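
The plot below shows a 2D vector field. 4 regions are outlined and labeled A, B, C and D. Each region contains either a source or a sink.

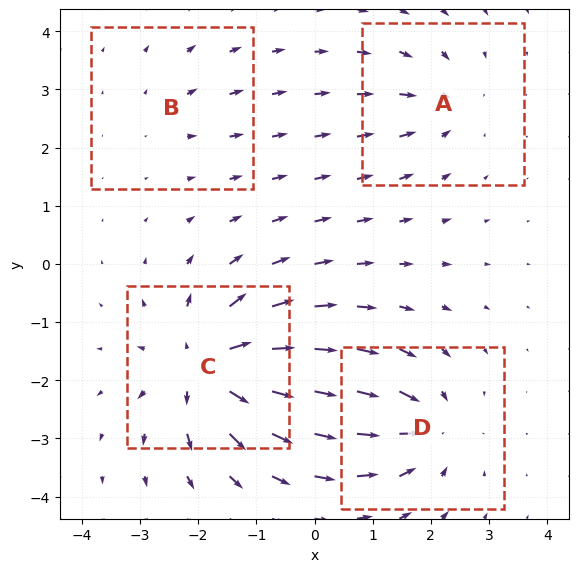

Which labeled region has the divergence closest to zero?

Divergence at each region's feature centre — A: about -4, B: about +2, C: about +8, D: about -5. Region B is closest to zero.

B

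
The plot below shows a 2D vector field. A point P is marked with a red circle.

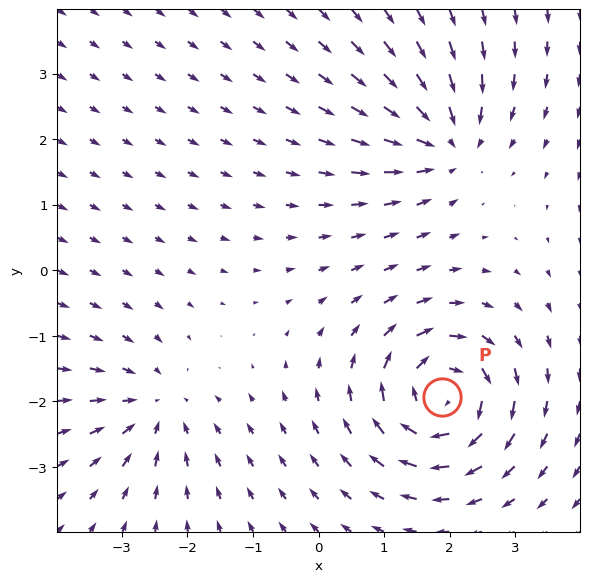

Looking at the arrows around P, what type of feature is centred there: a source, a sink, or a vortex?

At P (1.9, -1.9) the arrows circulate clockwise. Divergence ≈0, curl about -6 — near-zero divergence with nonzero curl is a vortex.

vortex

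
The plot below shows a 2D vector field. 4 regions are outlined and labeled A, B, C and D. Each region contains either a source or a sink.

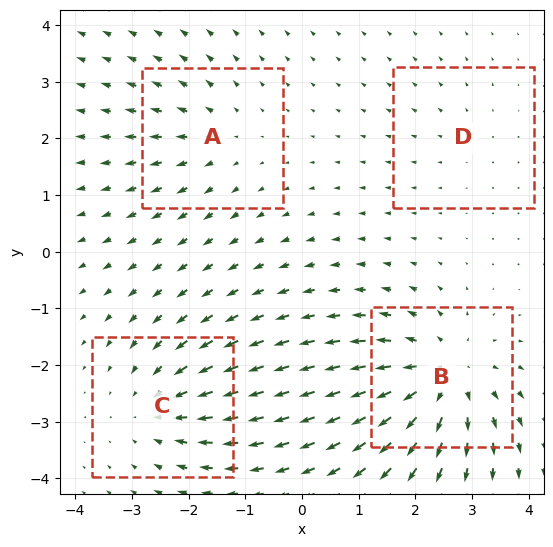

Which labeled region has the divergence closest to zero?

D

Divergence at each region's feature centre — A: about +3, B: about +6, C: about -4, D: about +2. Region D is closest to zero.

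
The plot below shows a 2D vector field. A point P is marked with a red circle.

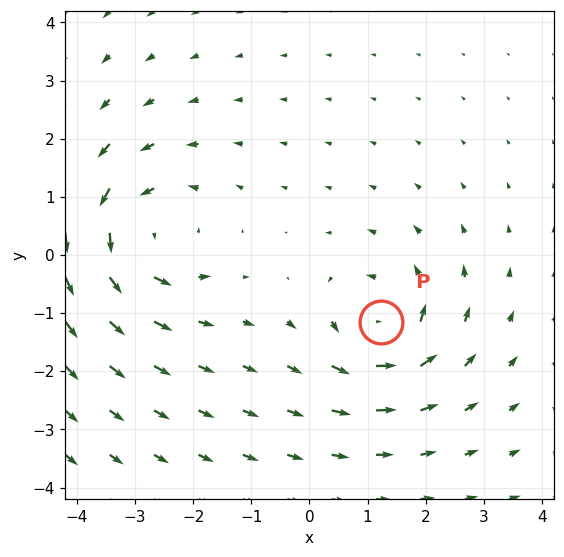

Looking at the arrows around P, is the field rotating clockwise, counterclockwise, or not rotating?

Near P at (1.2, -1.2) the arrows circulate counterclockwise. The curl (z-component) there is about +5; positive curl means counterclockwise rotation.

counterclockwise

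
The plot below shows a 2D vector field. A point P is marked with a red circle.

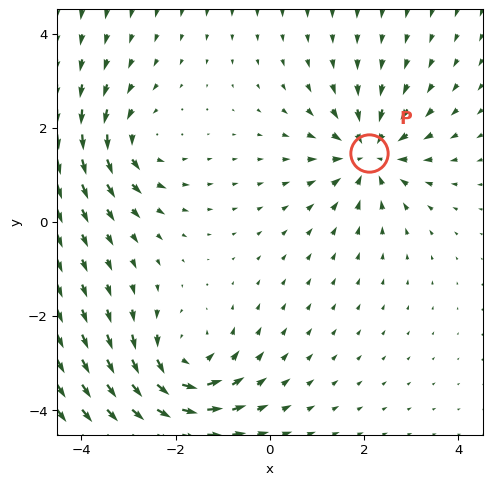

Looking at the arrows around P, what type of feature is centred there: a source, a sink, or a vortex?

At P (2.1, 1.5) the arrows converge inward. Divergence about -5, curl ≈0 — negative divergence with near-zero curl is a sink.

sink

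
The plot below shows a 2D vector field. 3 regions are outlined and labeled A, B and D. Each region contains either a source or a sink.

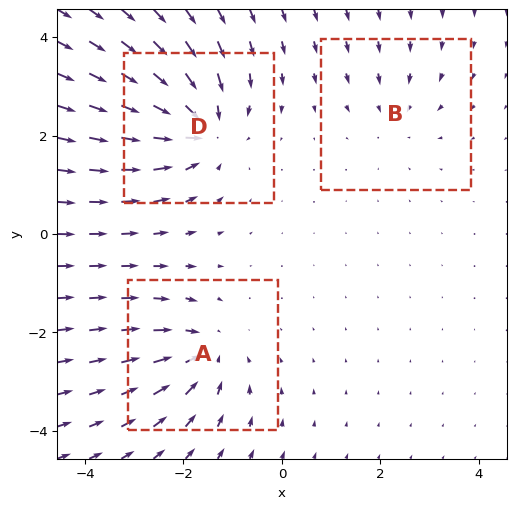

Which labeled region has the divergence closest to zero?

B

Divergence at each region's feature centre — A: about -4, B: about -2, D: about -5. Region B is closest to zero.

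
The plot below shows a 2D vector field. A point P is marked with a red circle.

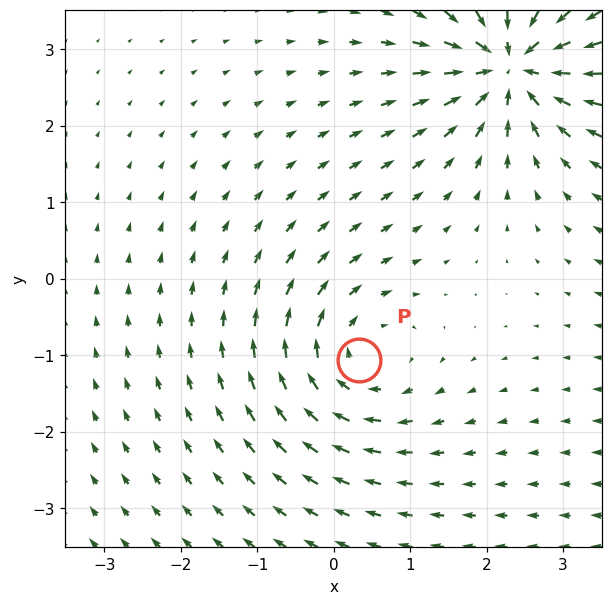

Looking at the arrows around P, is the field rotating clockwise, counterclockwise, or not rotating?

clockwise

Near P at (0.3, -1.1) the arrows circulate clockwise. The curl (z-component) there is about -4; negative curl means clockwise rotation.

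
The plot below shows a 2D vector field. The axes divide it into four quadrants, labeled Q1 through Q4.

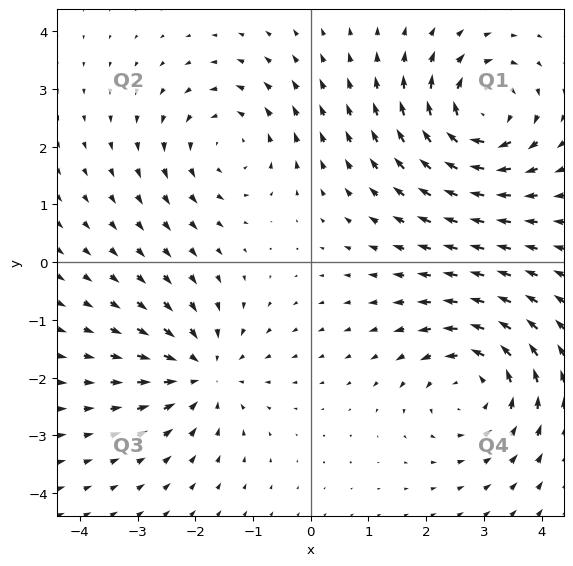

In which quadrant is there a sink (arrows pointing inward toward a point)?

Q3

The sink sits at approximately (-1.9, -1.9), which lies in quadrant Q3. The divergence there is about -4, negative as expected for a sink.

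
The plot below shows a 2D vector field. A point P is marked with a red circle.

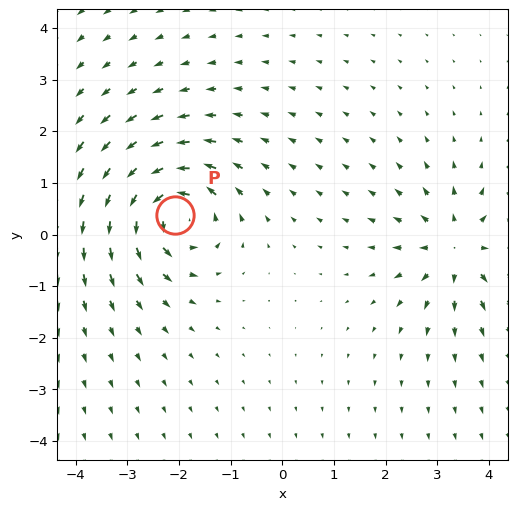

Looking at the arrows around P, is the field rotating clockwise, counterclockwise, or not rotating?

Near P at (-2.1, 0.4) the arrows circulate counterclockwise. The curl (z-component) there is about +6; positive curl means counterclockwise rotation.

counterclockwise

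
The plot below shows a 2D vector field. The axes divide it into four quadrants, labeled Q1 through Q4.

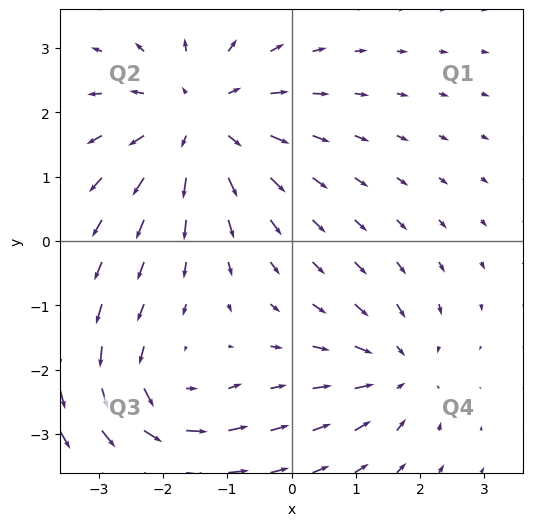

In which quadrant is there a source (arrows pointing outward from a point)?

Q2

The source sits at approximately (-1.4, 1.9), which lies in quadrant Q2. The divergence there is about +4, positive as expected for a source.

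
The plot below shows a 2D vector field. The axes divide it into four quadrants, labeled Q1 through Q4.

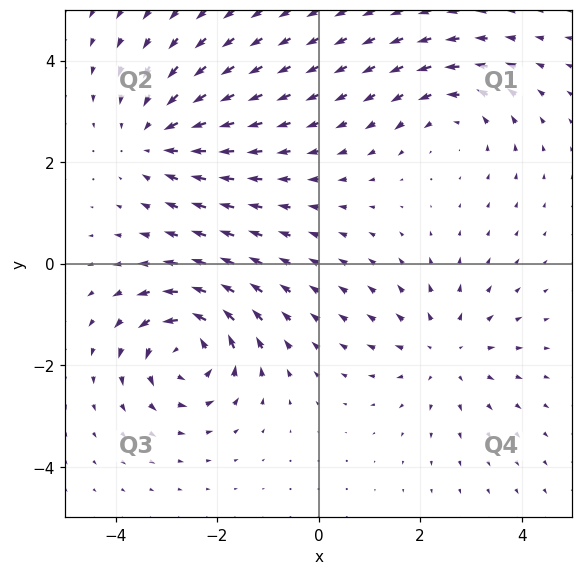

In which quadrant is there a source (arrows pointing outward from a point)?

Q4

The source sits at approximately (2.5, -1.7), which lies in quadrant Q4. The divergence there is about +3, positive as expected for a source.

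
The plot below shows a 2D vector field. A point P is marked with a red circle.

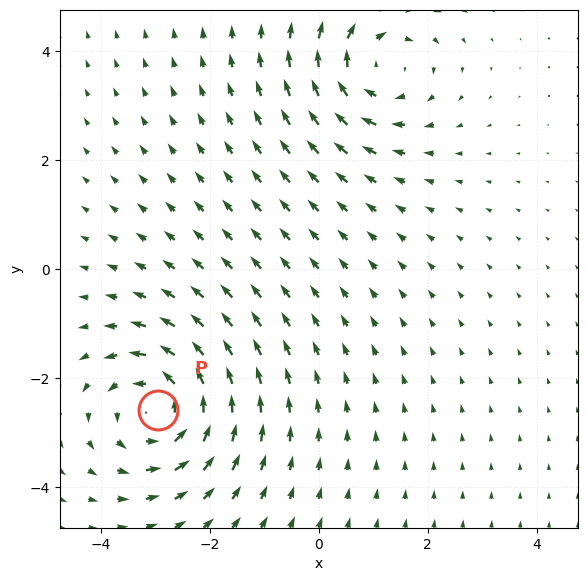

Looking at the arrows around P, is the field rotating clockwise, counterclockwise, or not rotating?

Near P at (-2.9, -2.6) the arrows circulate counterclockwise. The curl (z-component) there is about +4; positive curl means counterclockwise rotation.

counterclockwise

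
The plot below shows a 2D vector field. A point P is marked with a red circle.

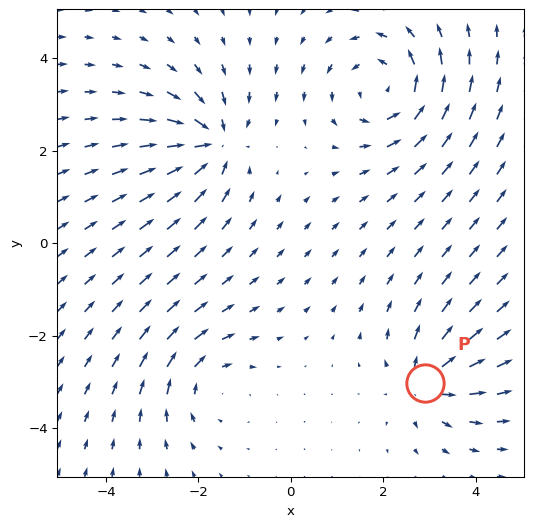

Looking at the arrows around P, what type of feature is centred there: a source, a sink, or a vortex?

source

At P (2.9, -3.0) the arrows spread outward. Divergence about +4, curl ≈0 — positive divergence with near-zero curl is a source.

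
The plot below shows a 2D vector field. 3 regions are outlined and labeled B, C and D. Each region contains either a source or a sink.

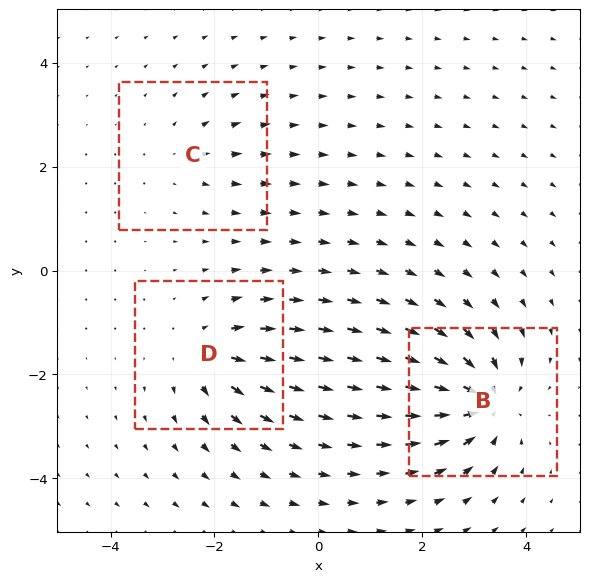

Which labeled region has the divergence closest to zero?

Divergence at each region's feature centre — B: about -6, C: about +2, D: about +4. Region C is closest to zero.

C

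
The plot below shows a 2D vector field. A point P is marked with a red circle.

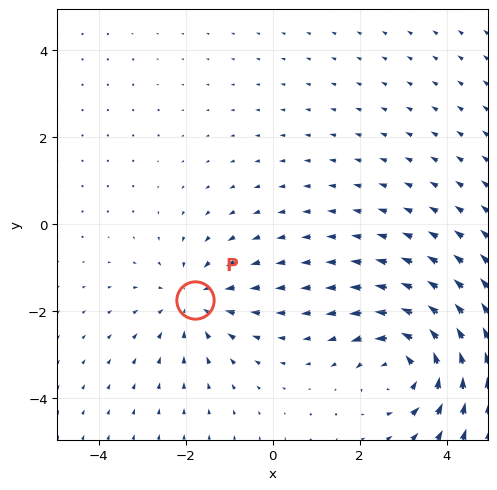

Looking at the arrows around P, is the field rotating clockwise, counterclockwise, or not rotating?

Near P at (-1.8, -1.7) the arrows show no circulation. The curl there is ≈0.

not rotating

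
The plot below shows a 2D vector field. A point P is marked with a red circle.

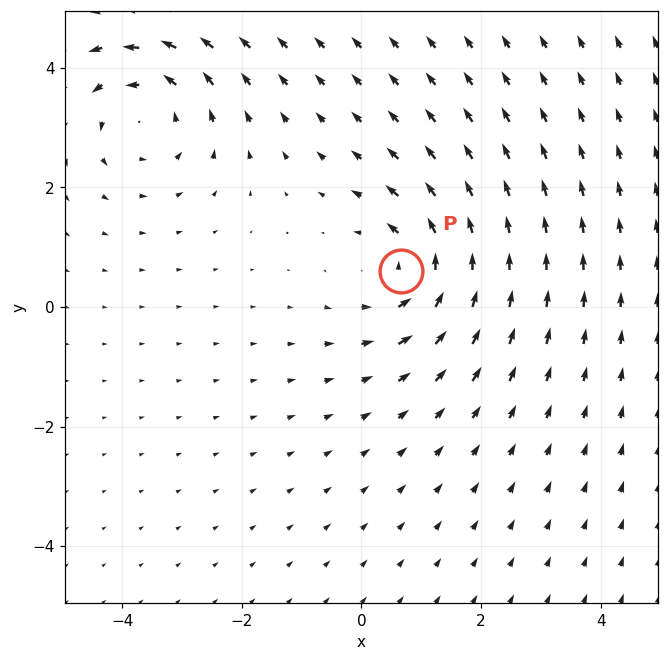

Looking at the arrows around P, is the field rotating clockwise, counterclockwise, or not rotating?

Near P at (0.7, 0.6) the arrows circulate counterclockwise. The curl (z-component) there is about +4; positive curl means counterclockwise rotation.

counterclockwise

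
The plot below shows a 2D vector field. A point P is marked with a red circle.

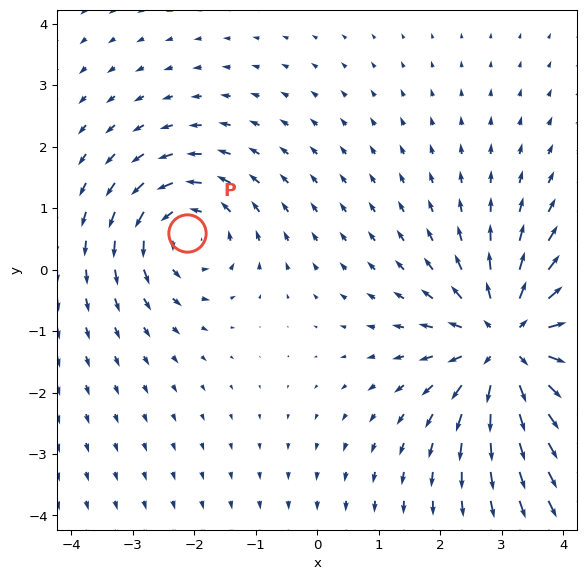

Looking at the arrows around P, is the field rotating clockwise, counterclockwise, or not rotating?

Near P at (-2.1, 0.6) the arrows circulate counterclockwise. The curl (z-component) there is about +3; positive curl means counterclockwise rotation.

counterclockwise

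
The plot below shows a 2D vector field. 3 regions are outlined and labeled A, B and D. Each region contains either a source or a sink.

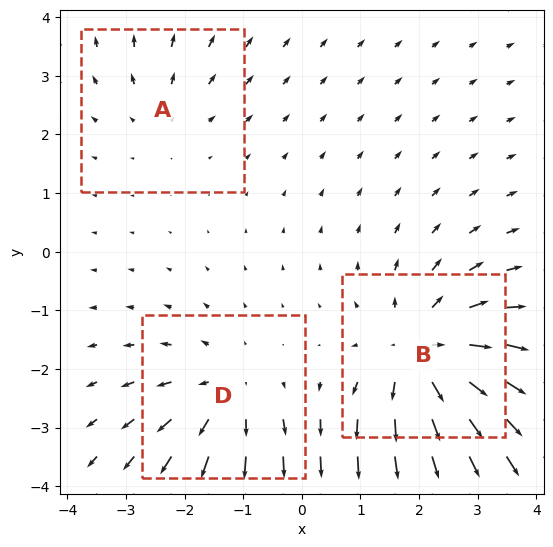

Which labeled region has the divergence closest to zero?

Divergence at each region's feature centre — A: about +2, B: about +5, D: about +3. Region A is closest to zero.

A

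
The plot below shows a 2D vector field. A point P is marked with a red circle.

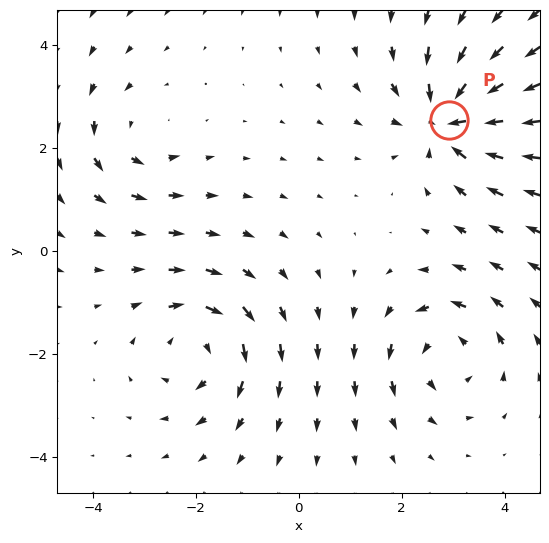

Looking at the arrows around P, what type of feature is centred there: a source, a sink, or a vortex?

sink

At P (2.9, 2.6) the arrows converge inward. Divergence about -6, curl ≈0 — negative divergence with near-zero curl is a sink.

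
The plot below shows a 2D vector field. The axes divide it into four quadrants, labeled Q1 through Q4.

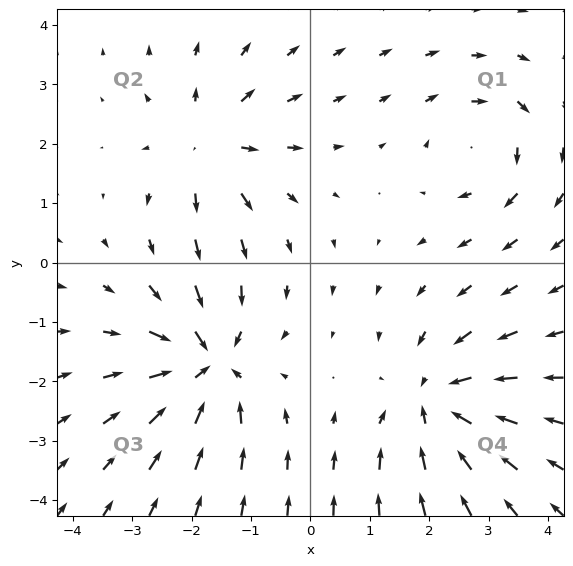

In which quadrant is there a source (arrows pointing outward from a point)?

The source sits at approximately (-1.7, 2.0), which lies in quadrant Q2. The divergence there is about +4, positive as expected for a source.

Q2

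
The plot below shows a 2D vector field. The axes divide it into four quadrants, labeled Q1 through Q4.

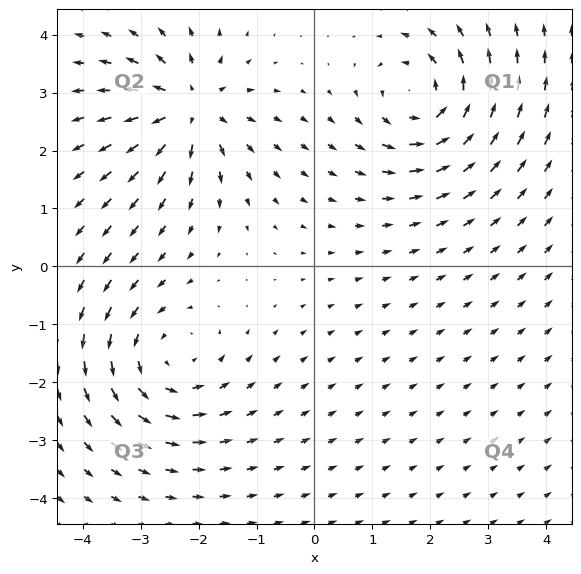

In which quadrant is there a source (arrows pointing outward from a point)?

The source sits at approximately (-2.2, 2.7), which lies in quadrant Q2. The divergence there is about +5, positive as expected for a source.

Q2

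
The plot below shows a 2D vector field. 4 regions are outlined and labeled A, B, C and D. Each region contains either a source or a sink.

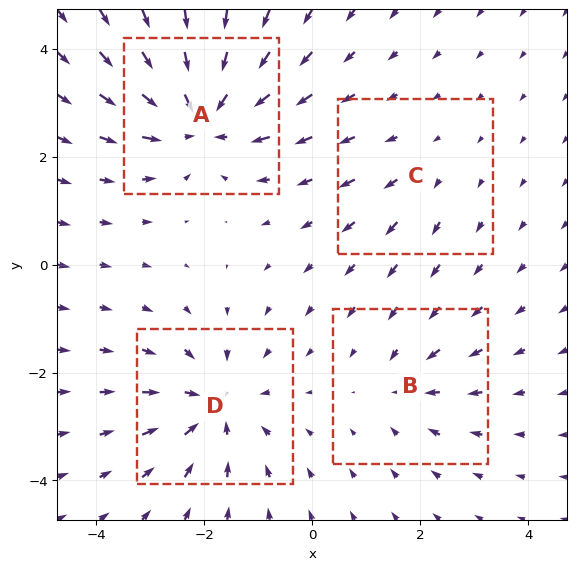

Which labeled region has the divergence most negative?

A

Divergence at each region's feature centre — A: about -7, B: about -3, C: about +2, D: about -5. Region A is most negative.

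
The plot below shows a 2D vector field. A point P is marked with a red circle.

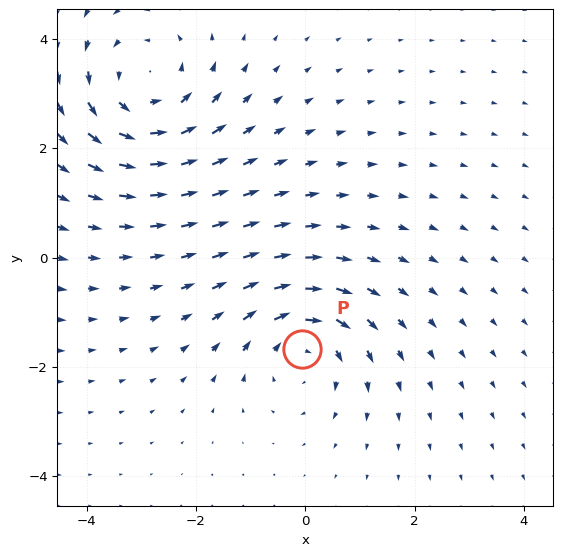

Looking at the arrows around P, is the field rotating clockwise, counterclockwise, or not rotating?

Near P at (-0.1, -1.7) the arrows circulate clockwise. The curl (z-component) there is about -3; negative curl means clockwise rotation.

clockwise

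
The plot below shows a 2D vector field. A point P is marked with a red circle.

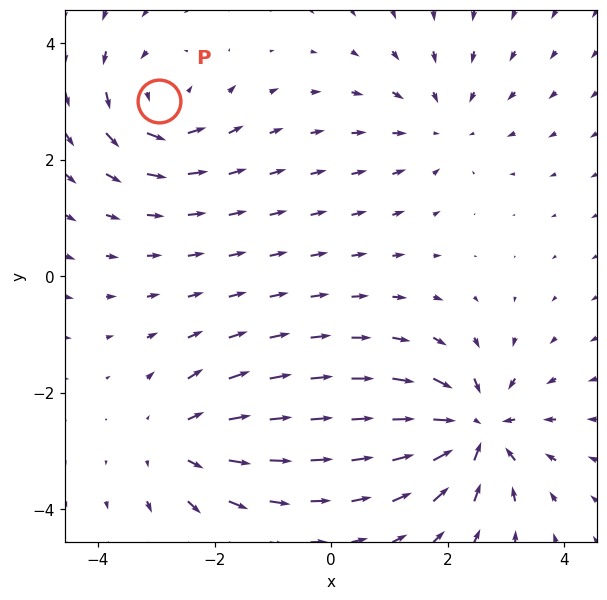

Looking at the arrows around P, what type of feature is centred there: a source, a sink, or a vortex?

At P (-3.0, 3.0) the arrows circulate counterclockwise. Divergence ≈0, curl about +4 — near-zero divergence with nonzero curl is a vortex.

vortex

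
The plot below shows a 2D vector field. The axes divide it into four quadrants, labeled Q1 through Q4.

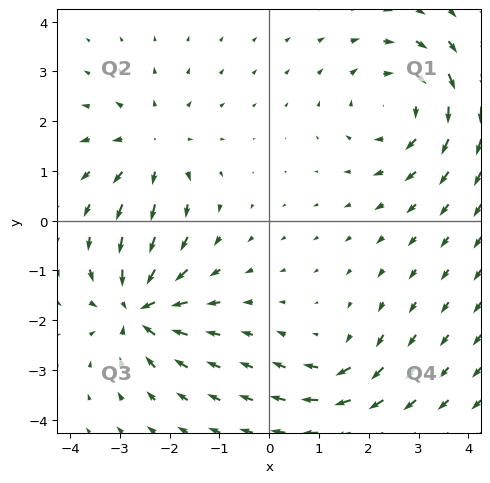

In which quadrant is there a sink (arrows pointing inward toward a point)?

Q3

The sink sits at approximately (-2.6, -1.8), which lies in quadrant Q3. The divergence there is about -6, negative as expected for a sink.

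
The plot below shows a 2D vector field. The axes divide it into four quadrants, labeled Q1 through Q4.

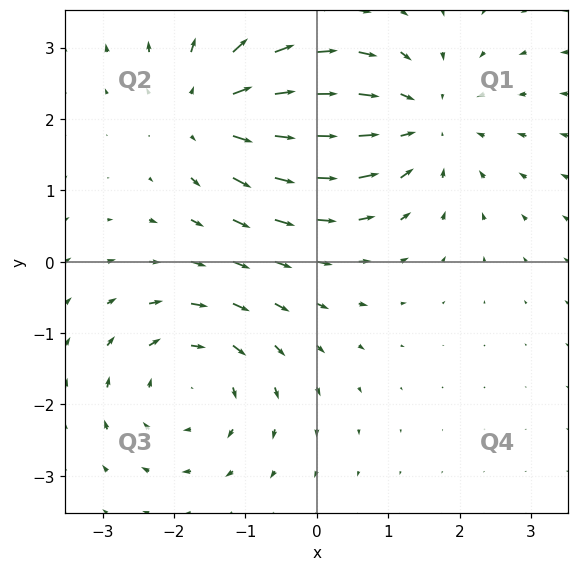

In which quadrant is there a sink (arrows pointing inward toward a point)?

Q1

The sink sits at approximately (1.4, 2.0), which lies in quadrant Q1. The divergence there is about -3, negative as expected for a sink.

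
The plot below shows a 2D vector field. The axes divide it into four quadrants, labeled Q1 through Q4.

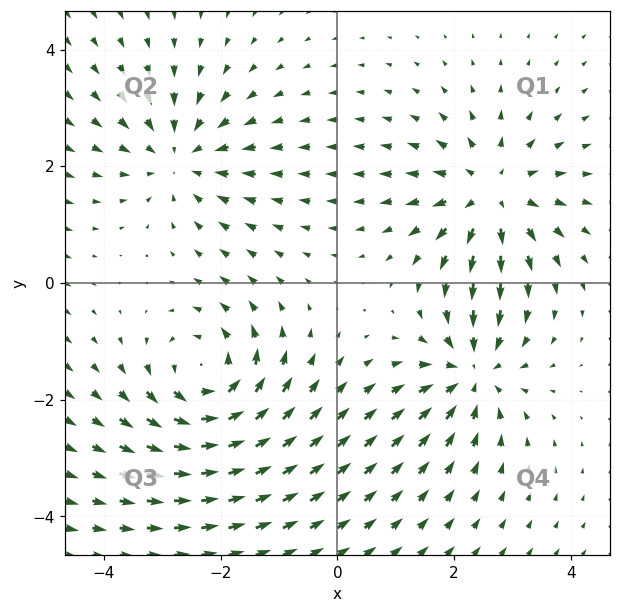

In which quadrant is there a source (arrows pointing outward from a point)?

Q1

The source sits at approximately (2.6, 1.5), which lies in quadrant Q1. The divergence there is about +4, positive as expected for a source.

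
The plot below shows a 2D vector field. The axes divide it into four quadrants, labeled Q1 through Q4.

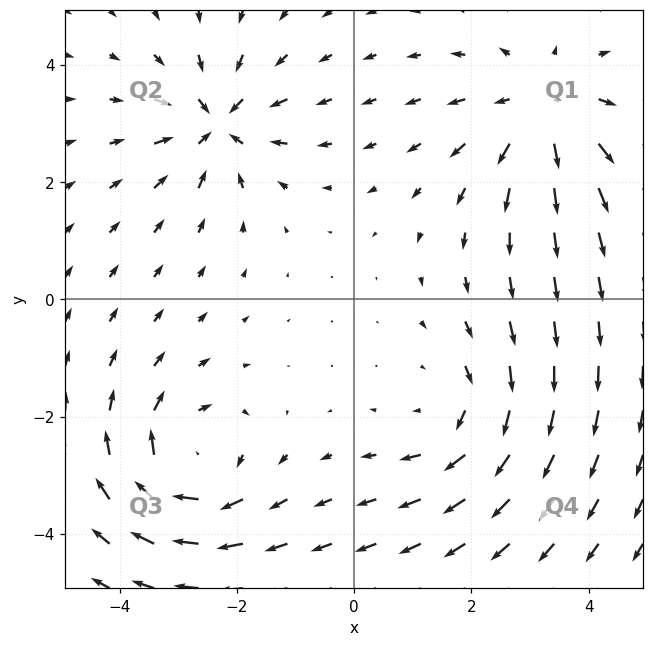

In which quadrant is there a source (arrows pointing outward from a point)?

Q1

The source sits at approximately (3.3, 3.3), which lies in quadrant Q1. The divergence there is about +4, positive as expected for a source.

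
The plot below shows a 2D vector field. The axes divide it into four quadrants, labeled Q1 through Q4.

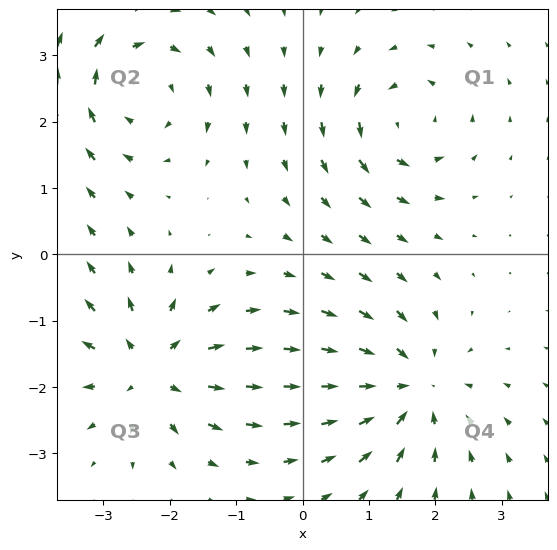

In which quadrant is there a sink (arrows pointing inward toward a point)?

The sink sits at approximately (1.6, -2.0), which lies in quadrant Q4. The divergence there is about -5, negative as expected for a sink.

Q4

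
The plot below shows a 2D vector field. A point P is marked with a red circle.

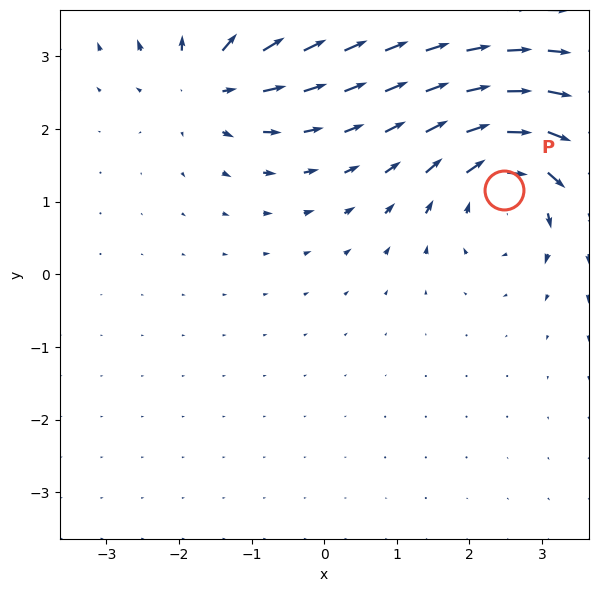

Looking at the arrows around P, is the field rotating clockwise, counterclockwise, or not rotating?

Near P at (2.5, 1.2) the arrows circulate clockwise. The curl (z-component) there is about -5; negative curl means clockwise rotation.

clockwise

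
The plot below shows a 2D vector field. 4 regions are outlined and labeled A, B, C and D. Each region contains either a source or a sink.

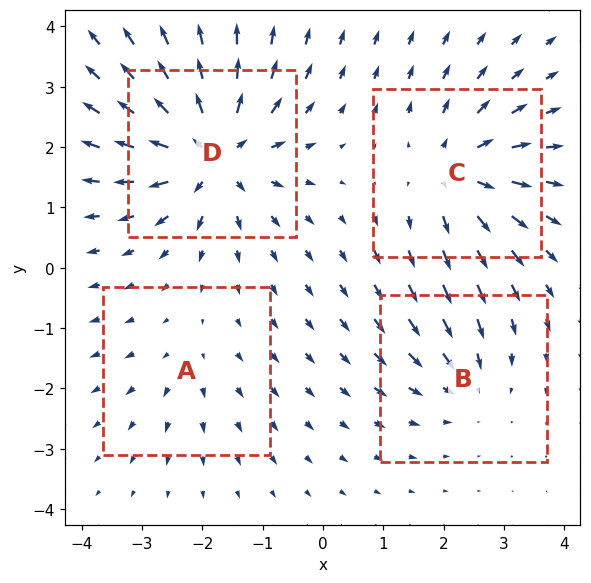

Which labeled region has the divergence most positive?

D

Divergence at each region's feature centre — A: about +2, B: about -4, C: about +6, D: about +8. Region D is most positive.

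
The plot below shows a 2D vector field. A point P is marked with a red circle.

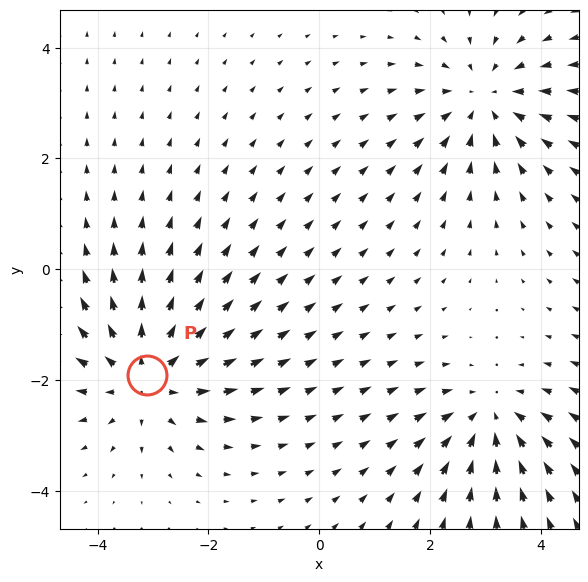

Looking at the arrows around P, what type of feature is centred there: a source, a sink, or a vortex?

At P (-3.1, -1.9) the arrows spread outward. Divergence about +4, curl ≈0 — positive divergence with near-zero curl is a source.

source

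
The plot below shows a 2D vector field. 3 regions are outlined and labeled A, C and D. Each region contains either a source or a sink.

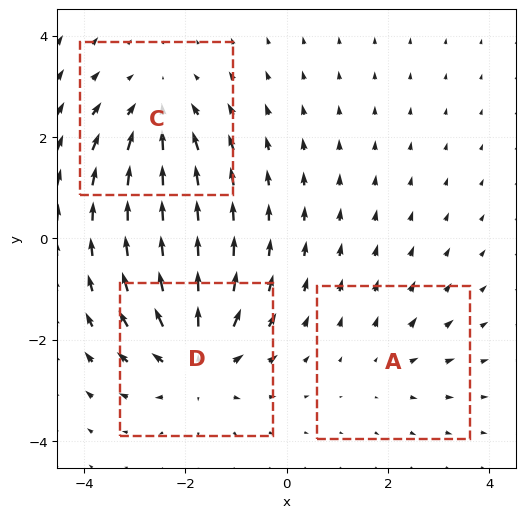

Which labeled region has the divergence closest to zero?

A

Divergence at each region's feature centre — A: about +2, C: about -3, D: about +5. Region A is closest to zero.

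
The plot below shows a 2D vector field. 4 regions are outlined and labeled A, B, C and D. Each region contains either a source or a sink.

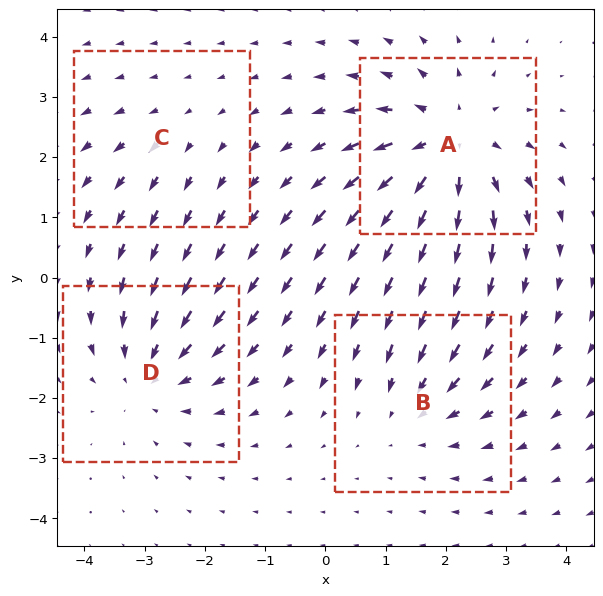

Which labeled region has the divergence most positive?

Divergence at each region's feature centre — A: about +6, B: about -3, C: about +2, D: about -4. Region A is most positive.

A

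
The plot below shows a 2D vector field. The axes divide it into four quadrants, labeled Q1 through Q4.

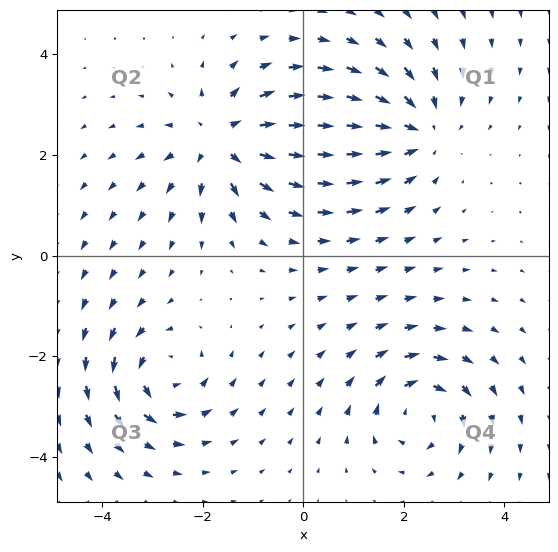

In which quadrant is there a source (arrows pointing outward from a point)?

Q2

The source sits at approximately (-1.6, 2.3), which lies in quadrant Q2. The divergence there is about +5, positive as expected for a source.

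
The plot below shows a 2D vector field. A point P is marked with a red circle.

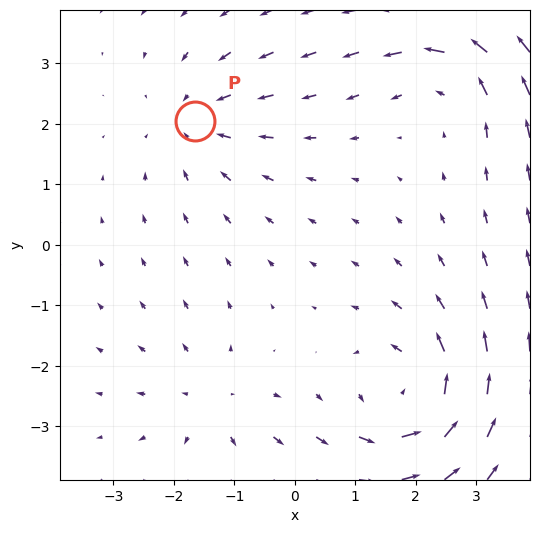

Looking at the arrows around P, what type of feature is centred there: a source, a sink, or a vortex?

At P (-1.7, 2.0) the arrows converge inward. Divergence about -3, curl ≈0 — negative divergence with near-zero curl is a sink.

sink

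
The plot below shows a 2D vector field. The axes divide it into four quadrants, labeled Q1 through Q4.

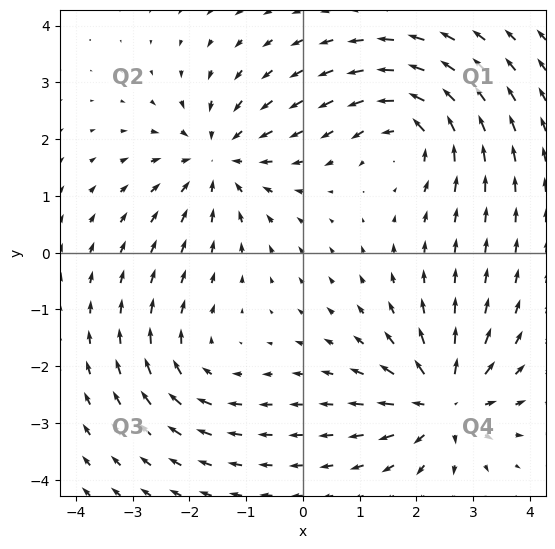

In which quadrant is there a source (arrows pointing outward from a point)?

The source sits at approximately (2.5, -2.6), which lies in quadrant Q4. The divergence there is about +6, positive as expected for a source.

Q4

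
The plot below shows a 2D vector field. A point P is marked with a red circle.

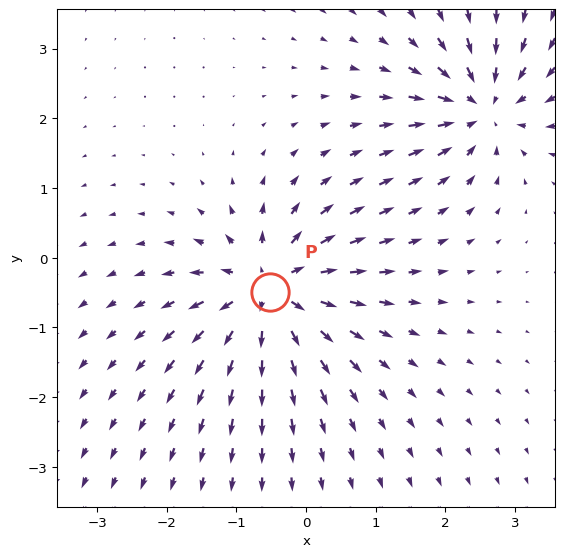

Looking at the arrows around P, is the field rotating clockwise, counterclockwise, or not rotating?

not rotating

Near P at (-0.5, -0.5) the arrows show no circulation. The curl there is ≈0.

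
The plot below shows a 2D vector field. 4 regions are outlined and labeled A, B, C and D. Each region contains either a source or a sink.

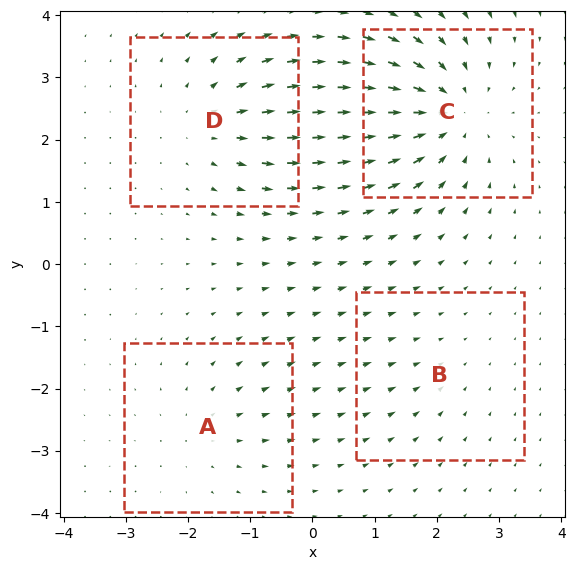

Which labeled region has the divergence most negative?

C

Divergence at each region's feature centre — A: about +3, B: about -2, C: about -6, D: about +4. Region C is most negative.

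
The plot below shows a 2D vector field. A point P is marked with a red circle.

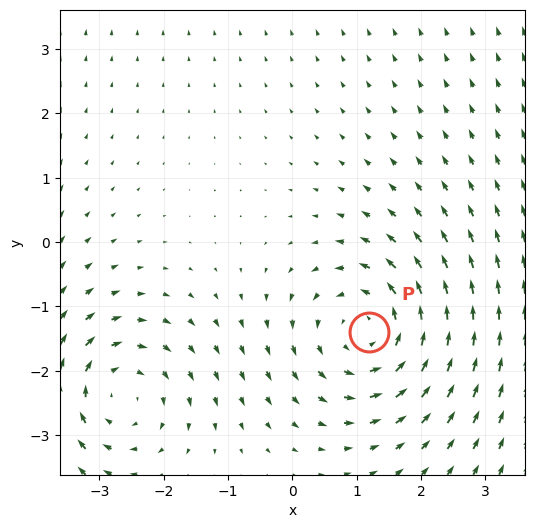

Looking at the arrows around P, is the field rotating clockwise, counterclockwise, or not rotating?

Near P at (1.2, -1.4) the arrows circulate counterclockwise. The curl (z-component) there is about +3; positive curl means counterclockwise rotation.

counterclockwise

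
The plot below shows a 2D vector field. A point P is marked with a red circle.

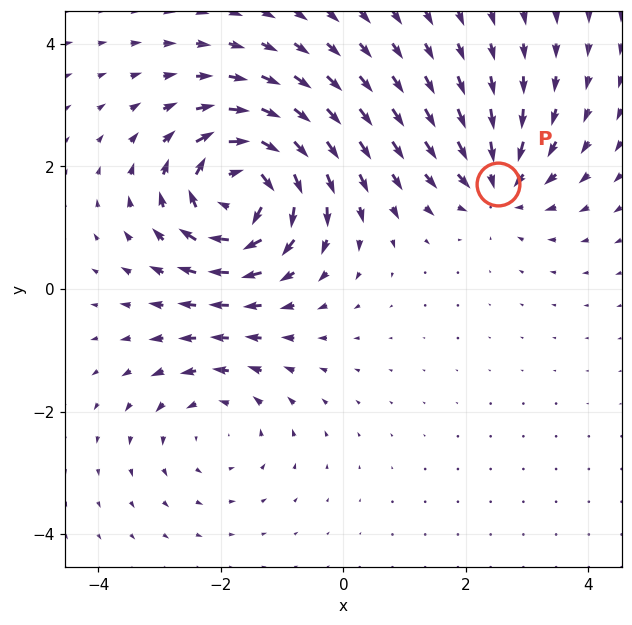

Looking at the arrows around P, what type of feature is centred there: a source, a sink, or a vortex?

sink

At P (2.5, 1.7) the arrows converge inward. Divergence about -4, curl ≈0 — negative divergence with near-zero curl is a sink.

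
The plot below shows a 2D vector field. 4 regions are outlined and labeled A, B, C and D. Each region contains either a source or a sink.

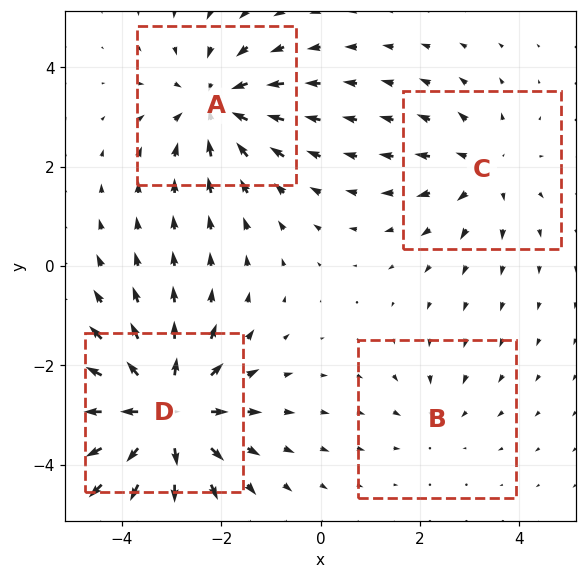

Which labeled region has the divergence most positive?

D

Divergence at each region's feature centre — A: about -5, B: about -2, C: about +3, D: about +7. Region D is most positive.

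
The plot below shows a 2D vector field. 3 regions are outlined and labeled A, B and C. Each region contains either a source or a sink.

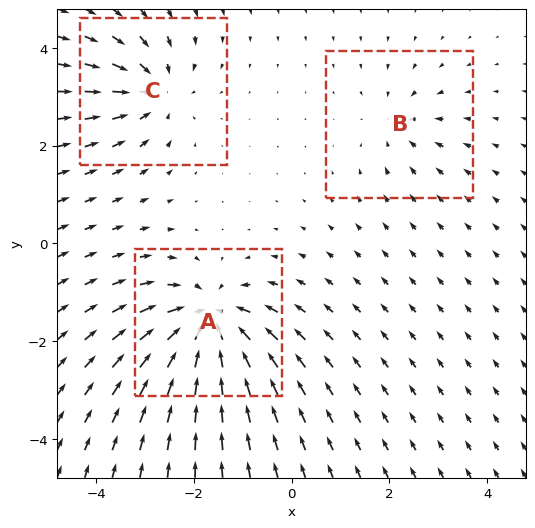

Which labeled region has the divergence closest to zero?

Divergence at each region's feature centre — A: about -6, B: about -2, C: about -4. Region B is closest to zero.

B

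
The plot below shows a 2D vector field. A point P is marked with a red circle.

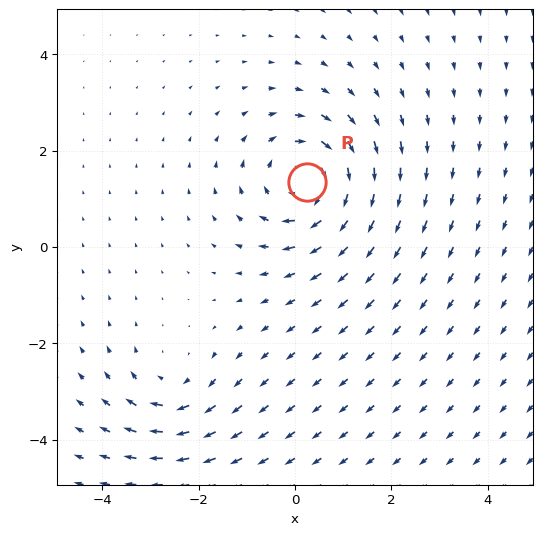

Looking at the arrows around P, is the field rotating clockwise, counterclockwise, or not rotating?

clockwise

Near P at (0.2, 1.3) the arrows circulate clockwise. The curl (z-component) there is about -5; negative curl means clockwise rotation.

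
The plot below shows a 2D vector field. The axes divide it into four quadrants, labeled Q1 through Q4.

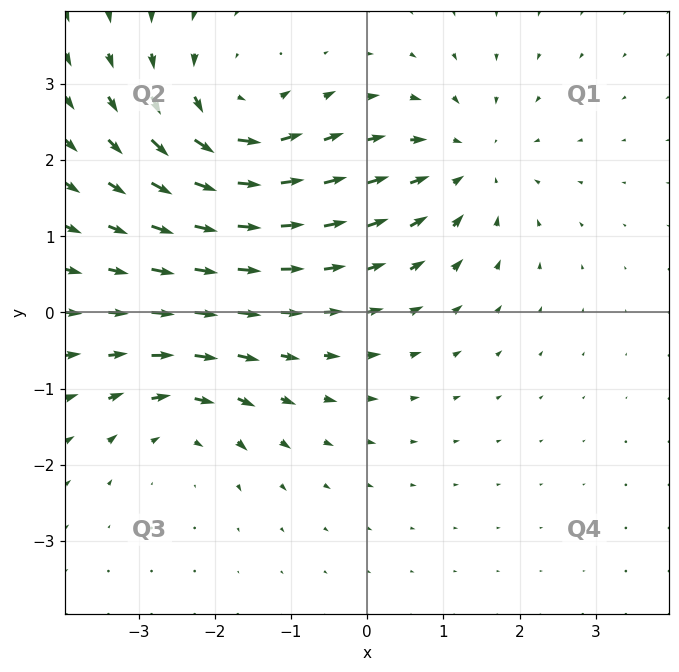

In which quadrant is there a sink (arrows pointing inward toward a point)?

Q1

The sink sits at approximately (1.3, 1.9), which lies in quadrant Q1. The divergence there is about -4, negative as expected for a sink.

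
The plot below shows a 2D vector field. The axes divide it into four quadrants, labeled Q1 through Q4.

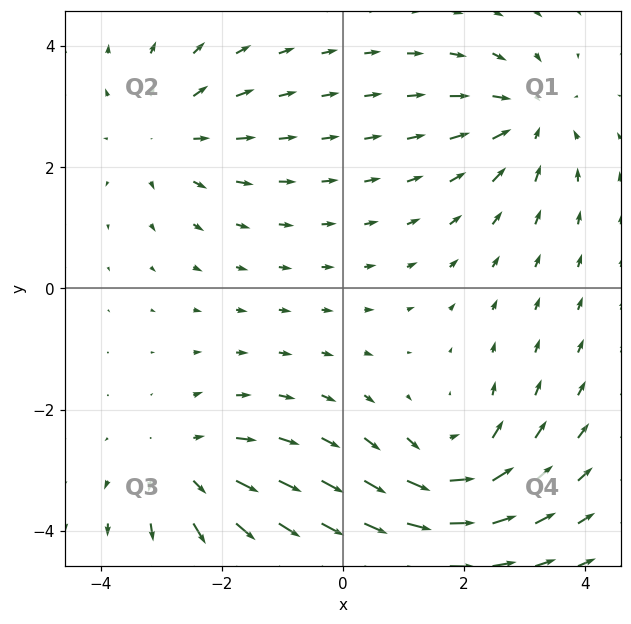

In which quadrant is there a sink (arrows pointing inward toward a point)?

The sink sits at approximately (3.1, 2.8), which lies in quadrant Q1. The divergence there is about -4, negative as expected for a sink.

Q1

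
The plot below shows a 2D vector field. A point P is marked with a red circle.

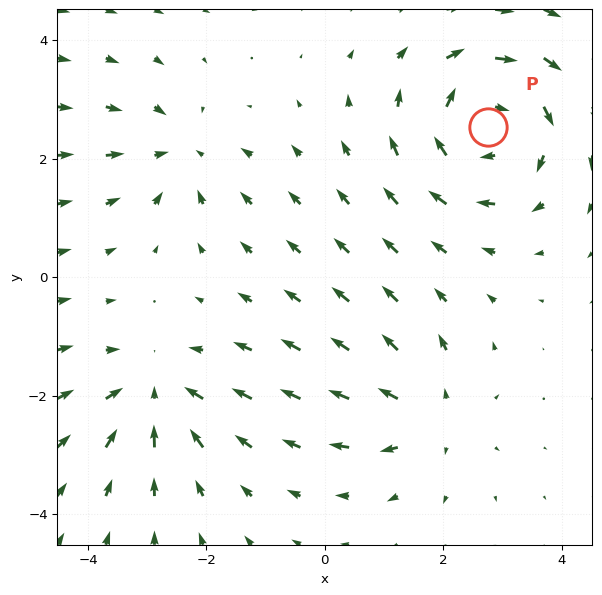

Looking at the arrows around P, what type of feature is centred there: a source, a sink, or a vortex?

vortex

At P (2.7, 2.5) the arrows circulate clockwise. Divergence ≈0, curl about -5 — near-zero divergence with nonzero curl is a vortex.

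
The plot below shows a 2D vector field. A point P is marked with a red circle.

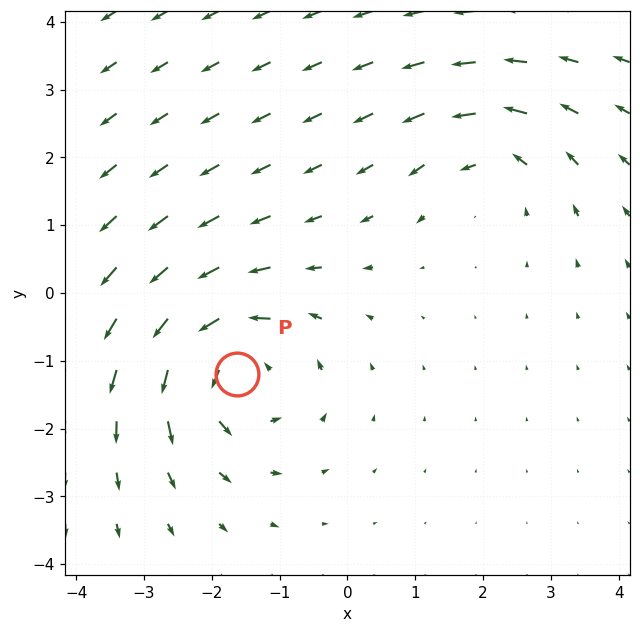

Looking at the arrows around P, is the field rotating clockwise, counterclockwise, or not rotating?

counterclockwise

Near P at (-1.6, -1.2) the arrows circulate counterclockwise. The curl (z-component) there is about +5; positive curl means counterclockwise rotation.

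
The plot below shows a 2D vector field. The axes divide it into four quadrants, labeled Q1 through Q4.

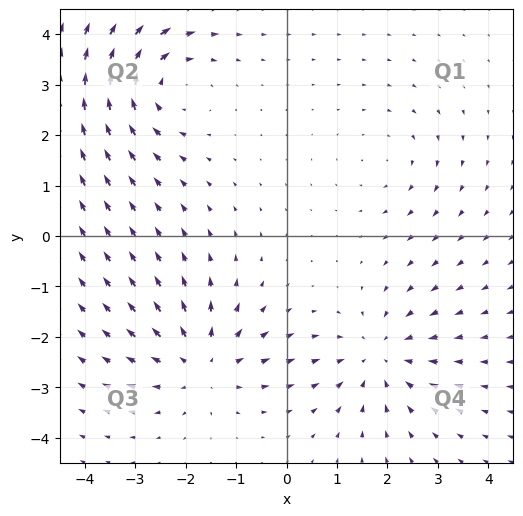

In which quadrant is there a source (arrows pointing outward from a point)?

Q3

The source sits at approximately (-1.7, -2.5), which lies in quadrant Q3. The divergence there is about +4, positive as expected for a source.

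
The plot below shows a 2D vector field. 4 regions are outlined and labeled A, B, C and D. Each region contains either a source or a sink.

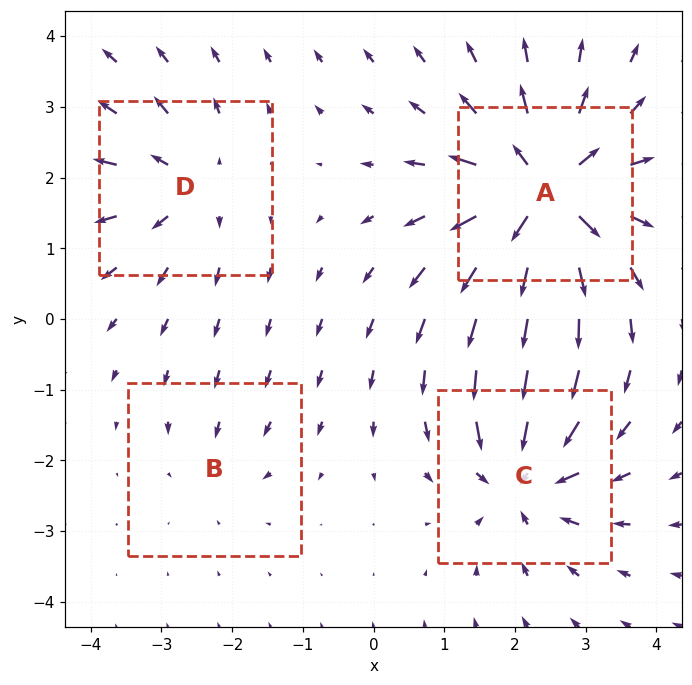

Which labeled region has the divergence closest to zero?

B

Divergence at each region's feature centre — A: about +9, B: about -2, C: about -6, D: about +4. Region B is closest to zero.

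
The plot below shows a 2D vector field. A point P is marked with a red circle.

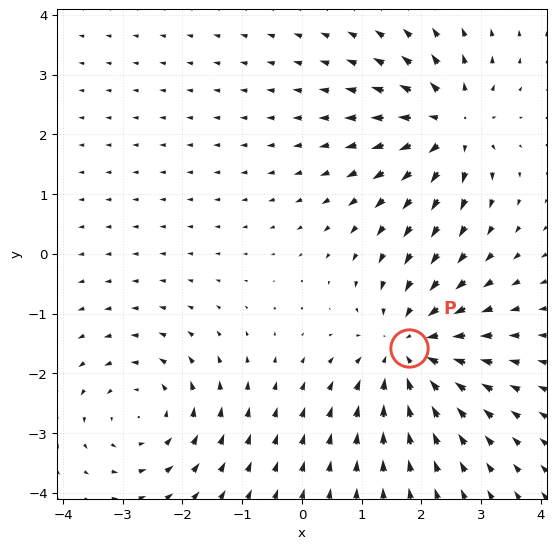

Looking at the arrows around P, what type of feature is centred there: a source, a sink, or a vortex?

sink

At P (1.8, -1.6) the arrows converge inward. Divergence about -4, curl ≈0 — negative divergence with near-zero curl is a sink.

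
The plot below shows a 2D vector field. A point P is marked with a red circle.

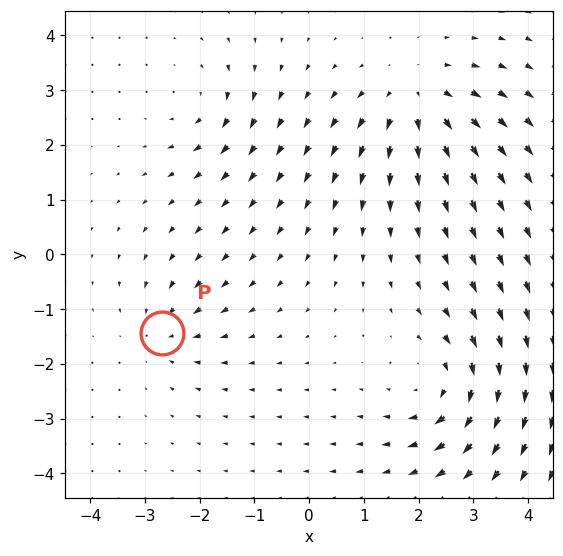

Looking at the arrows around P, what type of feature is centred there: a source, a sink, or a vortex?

sink

At P (-2.7, -1.4) the arrows converge inward. Divergence about -3, curl ≈0 — negative divergence with near-zero curl is a sink.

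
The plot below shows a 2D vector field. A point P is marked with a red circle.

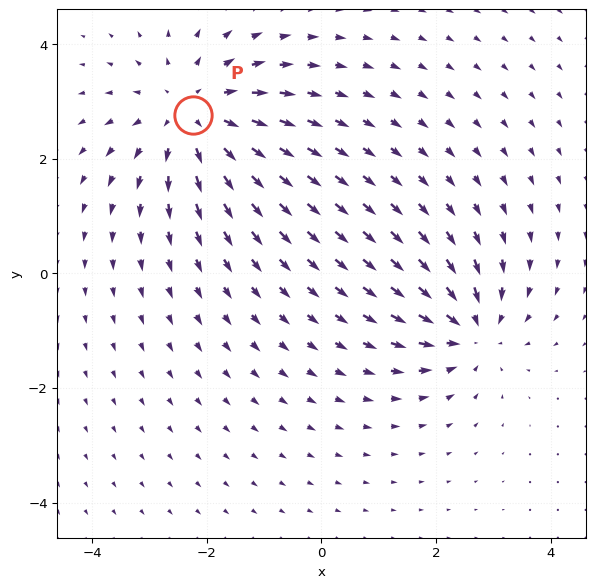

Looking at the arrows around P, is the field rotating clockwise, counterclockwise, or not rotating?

not rotating

Near P at (-2.2, 2.8) the arrows show no circulation. The curl there is ≈0.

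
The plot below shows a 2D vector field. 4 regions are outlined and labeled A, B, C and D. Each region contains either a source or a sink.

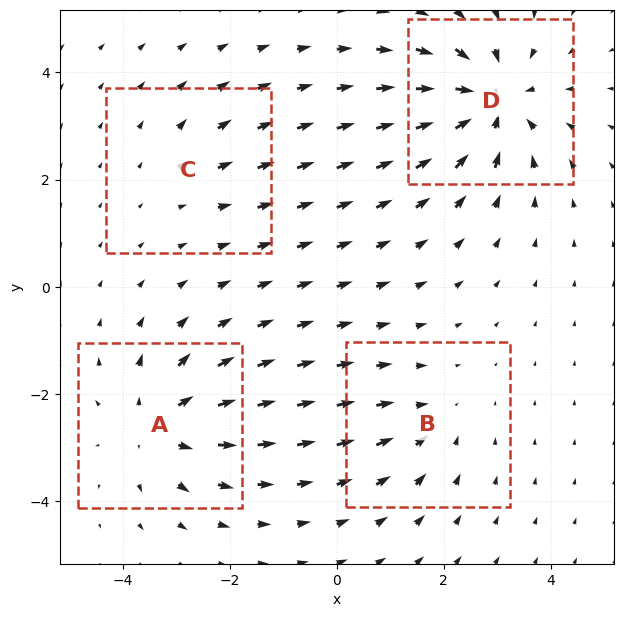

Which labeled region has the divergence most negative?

Divergence at each region's feature centre — A: about +5, B: about -3, C: about +2, D: about -6. Region D is most negative.

D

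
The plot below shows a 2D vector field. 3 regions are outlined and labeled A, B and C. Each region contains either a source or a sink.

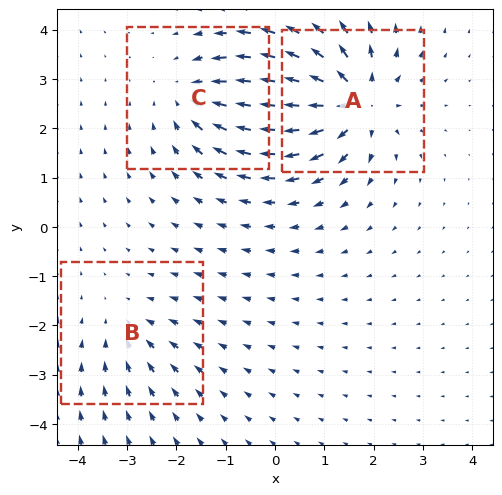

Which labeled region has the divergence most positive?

A

Divergence at each region's feature centre — A: about +5, B: about -2, C: about -3. Region A is most positive.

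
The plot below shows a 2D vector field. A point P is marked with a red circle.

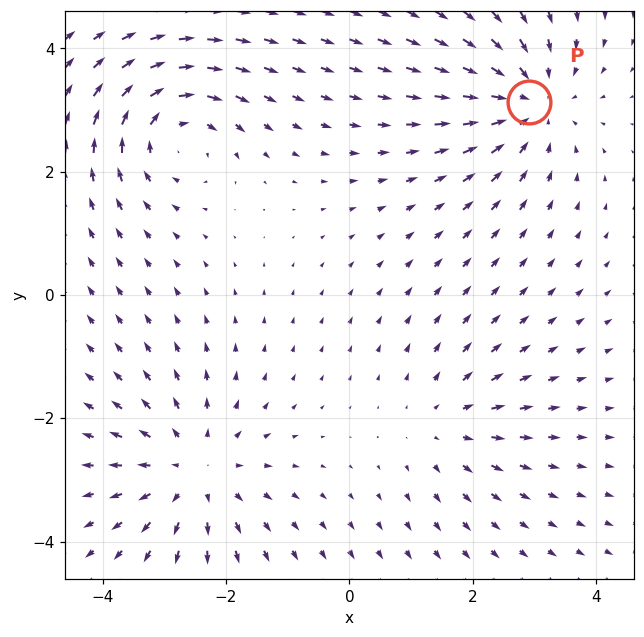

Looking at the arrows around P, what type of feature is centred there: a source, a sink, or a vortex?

At P (2.9, 3.1) the arrows converge inward. Divergence about -4, curl ≈0 — negative divergence with near-zero curl is a sink.

sink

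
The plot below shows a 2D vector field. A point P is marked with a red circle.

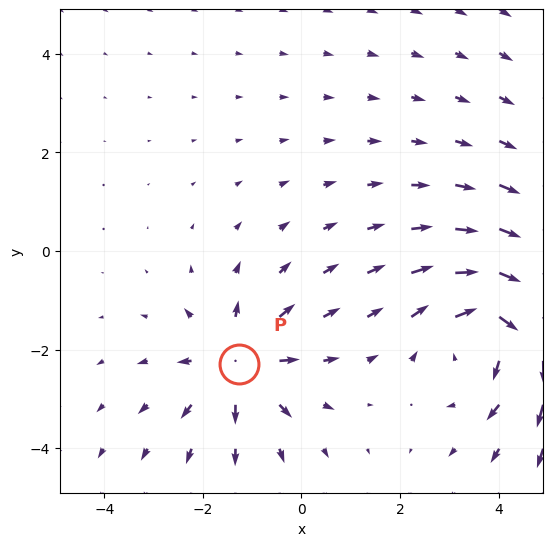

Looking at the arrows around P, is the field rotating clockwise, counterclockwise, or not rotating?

not rotating

Near P at (-1.3, -2.3) the arrows show no circulation. The curl there is ≈0.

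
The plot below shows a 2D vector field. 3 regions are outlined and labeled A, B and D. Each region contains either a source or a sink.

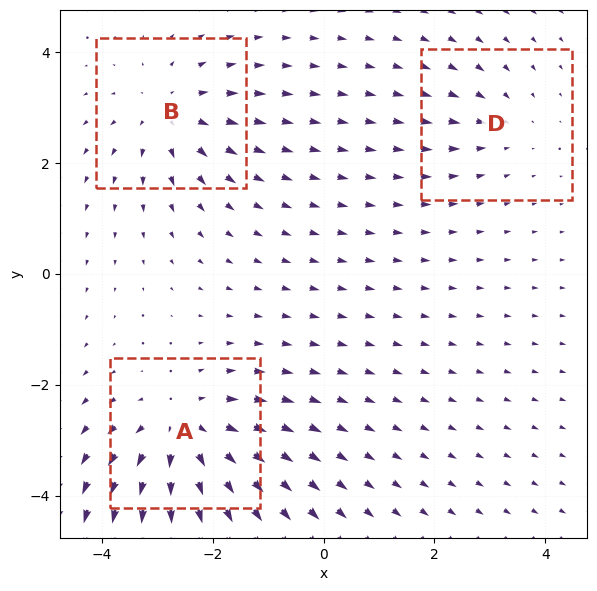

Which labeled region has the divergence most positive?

A

Divergence at each region's feature centre — A: about +5, B: about +3, D: about -2. Region A is most positive.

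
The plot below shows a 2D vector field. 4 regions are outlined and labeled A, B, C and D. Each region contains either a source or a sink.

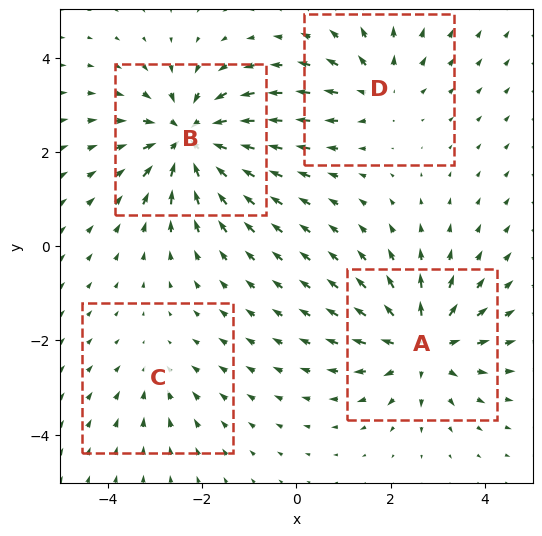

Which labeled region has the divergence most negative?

B

Divergence at each region's feature centre — A: about +6, B: about -7, C: about -2, D: about +4. Region B is most negative.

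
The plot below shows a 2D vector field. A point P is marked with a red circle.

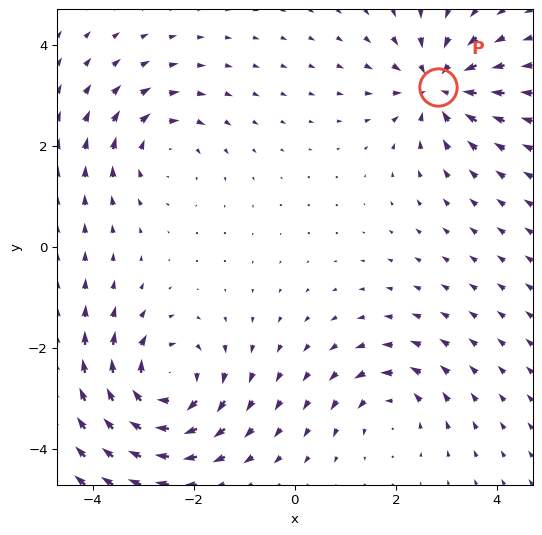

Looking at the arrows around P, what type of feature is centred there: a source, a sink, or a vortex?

At P (2.8, 3.2) the arrows converge inward. Divergence about -5, curl ≈0 — negative divergence with near-zero curl is a sink.

sink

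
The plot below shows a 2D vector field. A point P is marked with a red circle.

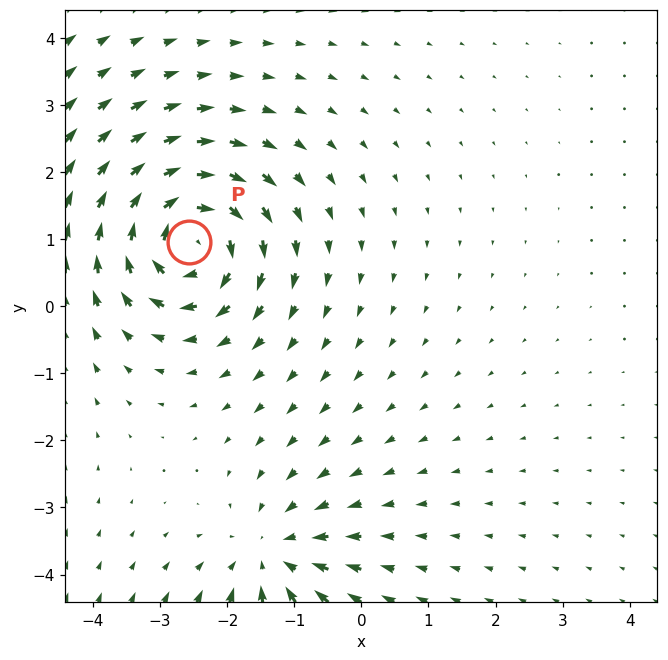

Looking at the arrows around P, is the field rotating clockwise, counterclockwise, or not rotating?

clockwise

Near P at (-2.6, 1.0) the arrows circulate clockwise. The curl (z-component) there is about -5; negative curl means clockwise rotation.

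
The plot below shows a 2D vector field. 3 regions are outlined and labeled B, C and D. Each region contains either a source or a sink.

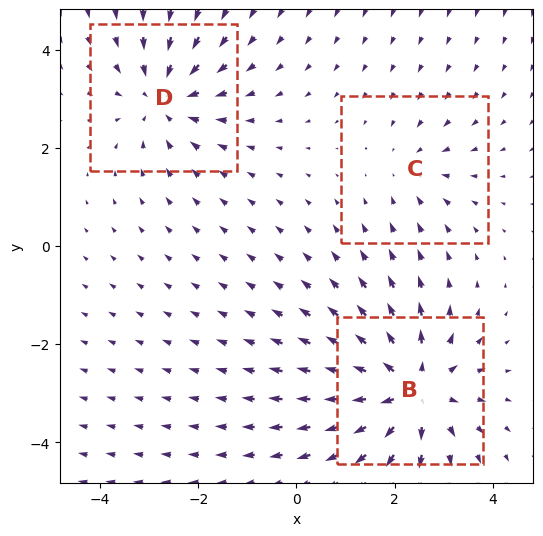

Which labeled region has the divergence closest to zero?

Divergence at each region's feature centre — B: about +5, C: about -2, D: about -3. Region C is closest to zero.

C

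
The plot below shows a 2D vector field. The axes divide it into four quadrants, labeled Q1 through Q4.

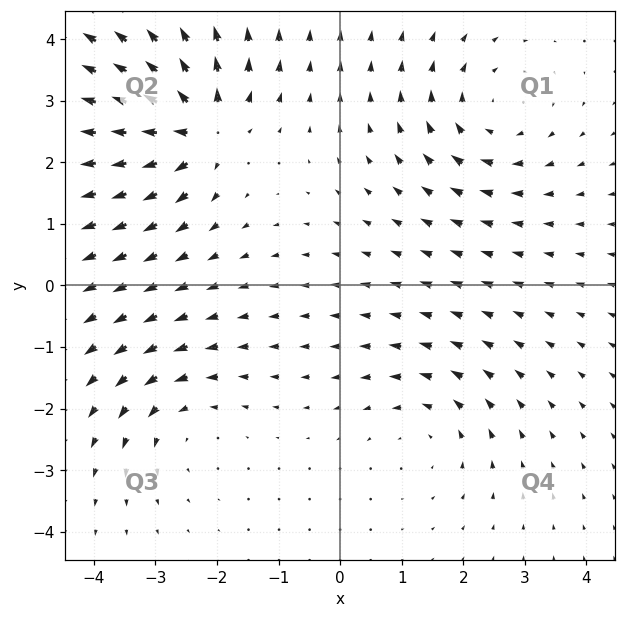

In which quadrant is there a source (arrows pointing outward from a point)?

Q2

The source sits at approximately (-2.3, 2.5), which lies in quadrant Q2. The divergence there is about +7, positive as expected for a source.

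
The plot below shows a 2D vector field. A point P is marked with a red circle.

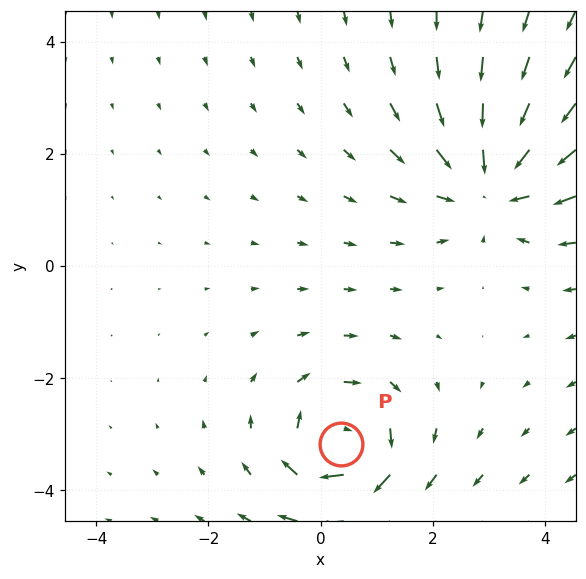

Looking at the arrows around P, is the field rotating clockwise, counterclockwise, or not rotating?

Near P at (0.4, -3.2) the arrows circulate clockwise. The curl (z-component) there is about -4; negative curl means clockwise rotation.

clockwise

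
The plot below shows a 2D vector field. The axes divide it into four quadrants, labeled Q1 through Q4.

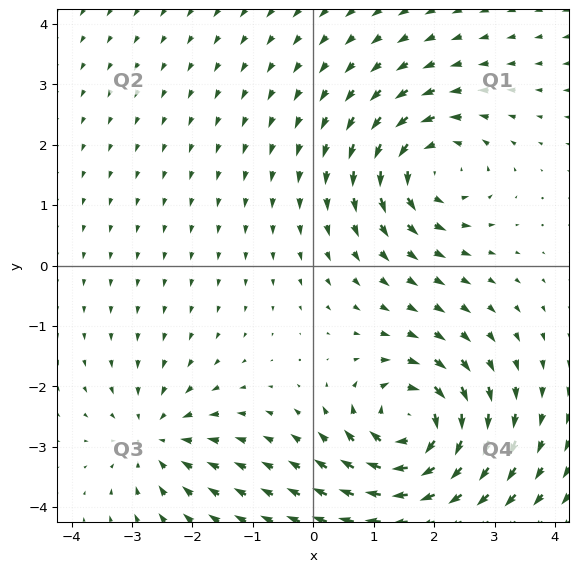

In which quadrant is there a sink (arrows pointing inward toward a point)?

Q3

The sink sits at approximately (-2.6, -2.9), which lies in quadrant Q3. The divergence there is about -3, negative as expected for a sink.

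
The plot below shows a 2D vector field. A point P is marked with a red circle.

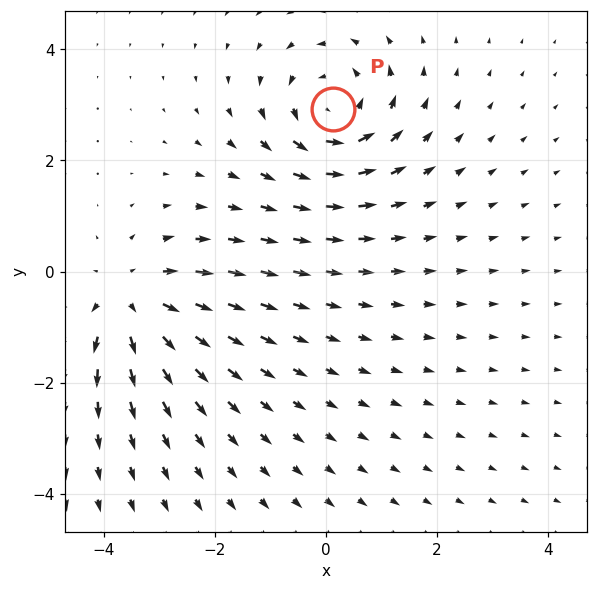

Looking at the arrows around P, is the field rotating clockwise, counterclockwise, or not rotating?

Near P at (0.1, 2.9) the arrows circulate counterclockwise. The curl (z-component) there is about +4; positive curl means counterclockwise rotation.

counterclockwise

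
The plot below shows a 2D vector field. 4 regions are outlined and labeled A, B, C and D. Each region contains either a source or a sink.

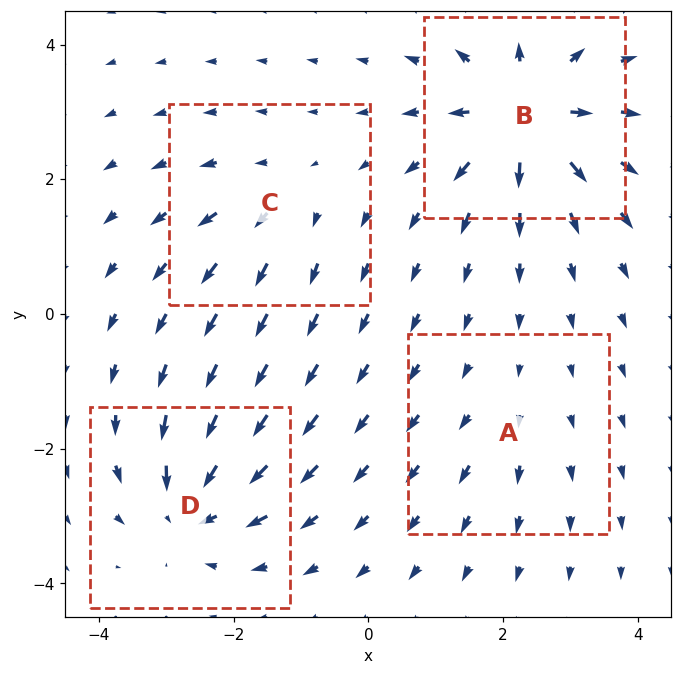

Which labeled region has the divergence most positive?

B

Divergence at each region's feature centre — A: about +2, B: about +9, C: about +4, D: about -7. Region B is most positive.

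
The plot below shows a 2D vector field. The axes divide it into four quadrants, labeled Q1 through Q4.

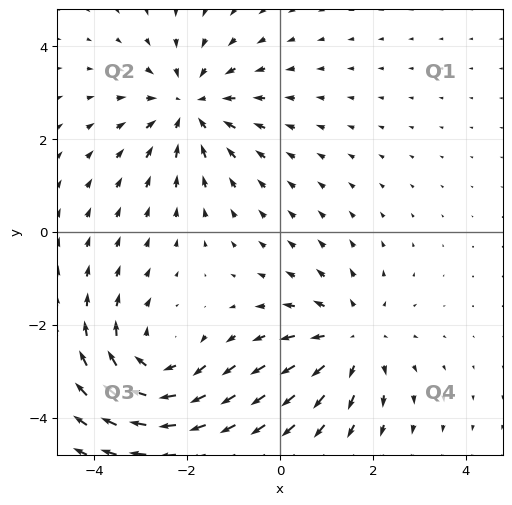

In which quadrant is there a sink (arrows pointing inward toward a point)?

Q2

The sink sits at approximately (-2.0, 2.7), which lies in quadrant Q2. The divergence there is about -3, negative as expected for a sink.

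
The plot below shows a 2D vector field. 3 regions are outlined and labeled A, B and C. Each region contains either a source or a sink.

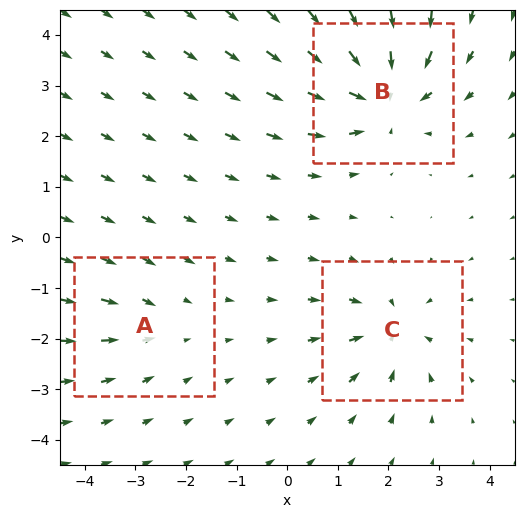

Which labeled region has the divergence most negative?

B

Divergence at each region's feature centre — A: about -2, B: about -6, C: about -4. Region B is most negative.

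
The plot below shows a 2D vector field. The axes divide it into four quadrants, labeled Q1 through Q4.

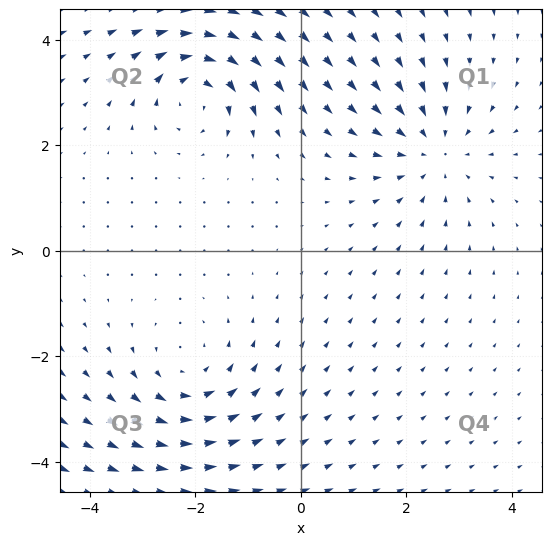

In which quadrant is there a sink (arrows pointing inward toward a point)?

Q1

The sink sits at approximately (2.5, 1.9), which lies in quadrant Q1. The divergence there is about -3, negative as expected for a sink.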